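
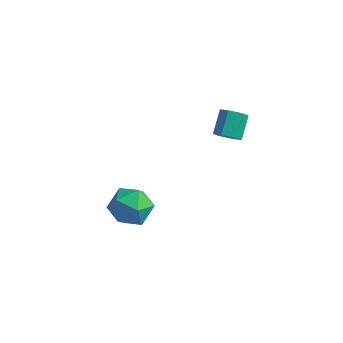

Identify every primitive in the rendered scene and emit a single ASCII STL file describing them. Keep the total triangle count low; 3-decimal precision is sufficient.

solid 
facet normal 0.156 -0.754 -0.638
outer loop
vertex 0.479 1.507 1.201
vertex -0.108 1.266 1.342
vertex -0.04 1.691 0.856
endloop
endfacet
facet normal 0.581 0.592 -0.558
outer loop
vertex 0.479 1.507 1.201
vertex -0.04 1.691 0.856
vertex 0.274 2.495 2.036
endloop
endfacet
facet normal 0.582 0.592 -0.558
outer loop
vertex 0.274 2.495 2.036
vertex -0.04 1.691 0.856
vertex -0.245 2.68 1.691
endloop
endfacet
facet normal -0.155 0.754 0.638
outer loop
vertex 0.274 2.495 2.036
vertex -0.245 2.68 1.691
vertex -0.312 2.254 2.178
endloop
endfacet
facet normal 0.156 -0.754 -0.638
outer loop
vertex -0.04 1.691 0.856
vertex -0.108 1.266 1.342
vertex -0.627 1.45 0.997
endloop
endfacet
facet normal -0.400 0.541 -0.740
outer loop
vertex -0.04 1.691 0.856
vertex -0.627 1.45 0.997
vertex -0.245 2.68 1.691
endloop
endfacet
facet normal -0.401 0.541 -0.739
outer loop
vertex -0.245 2.68 1.691
vertex -0.627 1.45 0.997
vertex -0.831 2.438 1.832
endloop
endfacet
facet normal -0.158 0.754 0.638
outer loop
vertex -0.245 2.68 1.691
vertex -0.831 2.438 1.832
vertex -0.312 2.254 2.178
endloop
endfacet
facet normal 0.156 -0.755 -0.637
outer loop
vertex -0.627 1.45 0.997
vertex -0.108 1.266 1.342
vertex -0.694 1.025 1.484
endloop
endfacet
facet normal -0.982 -0.051 -0.180
outer loop
vertex -0.627 1.45 0.997
vertex -0.694 1.025 1.484
vertex -0.831 2.438 1.832
endloop
endfacet
facet normal -0.982 -0.051 -0.181
outer loop
vertex -0.831 2.438 1.832
vertex -0.694 1.025 1.484
vertex -0.899 2.013 2.319
endloop
endfacet
facet normal -0.157 0.755 0.637
outer loop
vertex -0.831 2.438 1.832
vertex -0.899 2.013 2.319
vertex -0.312 2.254 2.178
endloop
endfacet
facet normal 0.155 -0.754 -0.638
outer loop
vertex -0.694 1.025 1.484
vertex -0.108 1.266 1.342
vertex -0.175 0.84 1.829
endloop
endfacet
facet normal -0.582 -0.592 0.558
outer loop
vertex -0.694 1.025 1.484
vertex -0.175 0.84 1.829
vertex -0.899 2.013 2.319
endloop
endfacet
facet normal -0.581 -0.592 0.558
outer loop
vertex -0.899 2.013 2.319
vertex -0.175 0.84 1.829
vertex -0.38 1.829 2.664
endloop
endfacet
facet normal -0.156 0.754 0.638
outer loop
vertex -0.899 2.013 2.319
vertex -0.38 1.829 2.664
vertex -0.312 2.254 2.178
endloop
endfacet
facet normal 0.158 -0.754 -0.638
outer loop
vertex -0.175 0.84 1.829
vertex -0.108 1.266 1.342
vertex 0.411 1.082 1.688
endloop
endfacet
facet normal 0.401 -0.541 0.739
outer loop
vertex -0.175 0.84 1.829
vertex 0.411 1.082 1.688
vertex -0.38 1.829 2.664
endloop
endfacet
facet normal 0.400 -0.542 0.739
outer loop
vertex -0.38 1.829 2.664
vertex 0.411 1.082 1.688
vertex 0.207 2.07 2.523
endloop
endfacet
facet normal -0.156 0.754 0.638
outer loop
vertex -0.38 1.829 2.664
vertex 0.207 2.07 2.523
vertex -0.312 2.254 2.178
endloop
endfacet
facet normal 0.157 -0.755 -0.637
outer loop
vertex 0.411 1.082 1.688
vertex -0.108 1.266 1.342
vertex 0.479 1.507 1.201
endloop
endfacet
facet normal 0.982 0.050 0.181
outer loop
vertex 0.411 1.082 1.688
vertex 0.479 1.507 1.201
vertex 0.207 2.07 2.523
endloop
endfacet
facet normal 0.982 0.052 0.180
outer loop
vertex 0.207 2.07 2.523
vertex 0.479 1.507 1.201
vertex 0.274 2.495 2.036
endloop
endfacet
facet normal -0.156 0.755 0.637
outer loop
vertex 0.207 2.07 2.523
vertex 0.274 2.495 2.036
vertex -0.312 2.254 2.178
endloop
endfacet
facet normal -0.112 0.858 -0.501
outer loop
vertex -3.383 -0.389 -4.672
vertex -4.526 -0.403 -4.44
vertex -3.788 0.123 -3.705
endloop
endfacet
facet normal 0.537 0.818 -0.208
outer loop
vertex -3.383 -0.389 -4.672
vertex -3.788 0.123 -3.705
vertex -2.808 -0.51 -3.663
endloop
endfacet
facet normal 0.857 0.232 -0.461
outer loop
vertex -3.383 -0.389 -4.672
vertex -2.808 -0.51 -3.663
vertex -2.941 -1.427 -4.372
endloop
endfacet
facet normal 0.406 -0.090 -0.909
outer loop
vertex -3.383 -0.389 -4.672
vertex -2.941 -1.427 -4.372
vertex -4.003 -1.361 -4.853
endloop
endfacet
facet normal -0.193 0.297 -0.935
outer loop
vertex -3.383 -0.389 -4.672
vertex -4.003 -1.361 -4.853
vertex -4.526 -0.403 -4.44
endloop
endfacet
facet normal 0.456 0.739 0.497
outer loop
vertex -2.808 -0.51 -3.663
vertex -3.788 0.123 -3.705
vertex -3.597 -0.599 -2.807
endloop
endfacet
facet normal -0.595 0.804 0.022
outer loop
vertex -3.788 0.123 -3.705
vertex -4.526 -0.403 -4.44
vertex -4.659 -0.533 -3.288
endloop
endfacet
facet normal -0.726 -0.103 -0.680
outer loop
vertex -4.526 -0.403 -4.44
vertex -4.003 -1.361 -4.853
vertex -4.792 -1.45 -3.997
endloop
endfacet
facet normal 0.244 -0.730 -0.639
outer loop
vertex -4.003 -1.361 -4.853
vertex -2.941 -1.427 -4.372
vertex -3.812 -2.083 -3.955
endloop
endfacet
facet normal 0.974 -0.210 0.089
outer loop
vertex -2.941 -1.427 -4.372
vertex -2.808 -0.51 -3.663
vertex -3.074 -1.557 -3.22
endloop
endfacet
facet normal -0.406 0.090 0.909
outer loop
vertex -4.217 -1.571 -2.988
vertex -3.597 -0.599 -2.807
vertex -4.659 -0.533 -3.288
endloop
endfacet
facet normal -0.857 -0.232 0.461
outer loop
vertex -4.217 -1.571 -2.988
vertex -4.659 -0.533 -3.288
vertex -4.792 -1.45 -3.997
endloop
endfacet
facet normal -0.537 -0.818 0.208
outer loop
vertex -4.217 -1.571 -2.988
vertex -4.792 -1.45 -3.997
vertex -3.812 -2.083 -3.955
endloop
endfacet
facet normal 0.112 -0.858 0.501
outer loop
vertex -4.217 -1.571 -2.988
vertex -3.812 -2.083 -3.955
vertex -3.074 -1.557 -3.22
endloop
endfacet
facet normal 0.193 -0.297 0.935
outer loop
vertex -4.217 -1.571 -2.988
vertex -3.074 -1.557 -3.22
vertex -3.597 -0.599 -2.807
endloop
endfacet
facet normal -0.244 0.730 0.639
outer loop
vertex -4.659 -0.533 -3.288
vertex -3.597 -0.599 -2.807
vertex -3.788 0.123 -3.705
endloop
endfacet
facet normal -0.974 0.210 -0.089
outer loop
vertex -4.792 -1.45 -3.997
vertex -4.659 -0.533 -3.288
vertex -4.526 -0.403 -4.44
endloop
endfacet
facet normal -0.456 -0.739 -0.497
outer loop
vertex -3.812 -2.083 -3.955
vertex -4.792 -1.45 -3.997
vertex -4.003 -1.361 -4.853
endloop
endfacet
facet normal 0.595 -0.804 -0.022
outer loop
vertex -3.074 -1.557 -3.22
vertex -3.812 -2.083 -3.955
vertex -2.941 -1.427 -4.372
endloop
endfacet
facet normal 0.726 0.103 0.680
outer loop
vertex -3.597 -0.599 -2.807
vertex -3.074 -1.557 -3.22
vertex -2.808 -0.51 -3.663
endloop
endfacet

endsolid


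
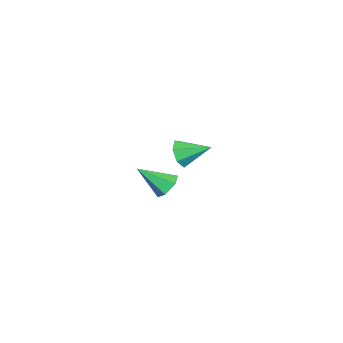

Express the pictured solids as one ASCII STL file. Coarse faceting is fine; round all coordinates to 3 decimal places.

solid 
facet normal -0.065 0.784 -0.618
outer loop
vertex 1.366 0.151 -2.514
vertex 0.818 0.139 -2.472
vertex 1.114 0.441 -2.12
endloop
endfacet
facet normal 0.855 0.040 0.517
outer loop
vertex 1.366 0.151 -2.514
vertex 1.114 0.441 -2.12
vertex 0.902 -0.879 -1.668
endloop
endfacet
facet normal -0.065 0.784 -0.618
outer loop
vertex 1.114 0.441 -2.12
vertex 0.818 0.139 -2.472
vertex 0.566 0.429 -2.078
endloop
endfacet
facet normal 0.066 0.314 0.947
outer loop
vertex 1.114 0.441 -2.12
vertex 0.566 0.429 -2.078
vertex 0.902 -0.879 -1.668
endloop
endfacet
facet normal -0.065 0.784 -0.618
outer loop
vertex 0.566 0.429 -2.078
vertex 0.818 0.139 -2.472
vertex 0.27 0.127 -2.43
endloop
endfacet
facet normal -0.767 0.004 0.642
outer loop
vertex 0.566 0.429 -2.078
vertex 0.27 0.127 -2.43
vertex 0.902 -0.879 -1.668
endloop
endfacet
facet normal -0.065 0.784 -0.618
outer loop
vertex 0.27 0.127 -2.43
vertex 0.818 0.139 -2.472
vertex 0.522 -0.163 -2.824
endloop
endfacet
facet normal -0.810 -0.579 -0.092
outer loop
vertex 0.27 0.127 -2.43
vertex 0.522 -0.163 -2.824
vertex 0.902 -0.879 -1.668
endloop
endfacet
facet normal -0.063 0.783 -0.619
outer loop
vertex 0.522 -0.163 -2.824
vertex 0.818 0.139 -2.472
vertex 1.07 -0.151 -2.865
endloop
endfacet
facet normal -0.020 -0.853 -0.522
outer loop
vertex 0.522 -0.163 -2.824
vertex 1.07 -0.151 -2.865
vertex 0.902 -0.879 -1.668
endloop
endfacet
facet normal -0.065 0.783 -0.619
outer loop
vertex 1.07 -0.151 -2.865
vertex 0.818 0.139 -2.472
vertex 1.366 0.151 -2.514
endloop
endfacet
facet normal 0.811 -0.543 -0.217
outer loop
vertex 1.07 -0.151 -2.865
vertex 1.366 0.151 -2.514
vertex 0.902 -0.879 -1.668
endloop
endfacet
facet normal -0.072 -0.911 -0.406
outer loop
vertex -3.426 -0.044 -4.173
vertex -3.815 -0.225 -3.698
vertex -3.968 0.038 -4.261
endloop
endfacet
facet normal 0.215 0.738 -0.640
outer loop
vertex -3.426 -0.044 -4.173
vertex -3.968 0.038 -4.261
vertex -3.725 0.885 -3.202
endloop
endfacet
facet normal -0.073 -0.911 -0.406
outer loop
vertex -3.968 0.038 -4.261
vertex -3.815 -0.225 -3.698
vertex -4.395 -0.078 -3.924
endloop
endfacet
facet normal -0.544 0.712 -0.444
outer loop
vertex -3.968 0.038 -4.261
vertex -4.395 -0.078 -3.924
vertex -3.725 0.885 -3.202
endloop
endfacet
facet normal -0.072 -0.911 -0.407
outer loop
vertex -4.395 -0.078 -3.924
vertex -3.815 -0.225 -3.698
vertex -4.385 -0.305 -3.418
endloop
endfacet
facet normal -0.870 0.443 0.216
outer loop
vertex -4.395 -0.078 -3.924
vertex -4.385 -0.305 -3.418
vertex -3.725 0.885 -3.202
endloop
endfacet
facet normal -0.072 -0.911 -0.407
outer loop
vertex -4.385 -0.305 -3.418
vertex -3.815 -0.225 -3.698
vertex -3.945 -0.472 -3.122
endloop
endfacet
facet normal -0.518 0.134 0.845
outer loop
vertex -4.385 -0.305 -3.418
vertex -3.945 -0.472 -3.122
vertex -3.725 0.885 -3.202
endloop
endfacet
facet normal -0.074 -0.910 -0.407
outer loop
vertex -3.945 -0.472 -3.122
vertex -3.815 -0.225 -3.698
vertex -3.408 -0.454 -3.26
endloop
endfacet
facet normal 0.248 0.017 0.969
outer loop
vertex -3.945 -0.472 -3.122
vertex -3.408 -0.454 -3.26
vertex -3.725 0.885 -3.202
endloop
endfacet
facet normal -0.073 -0.910 -0.408
outer loop
vertex -3.408 -0.454 -3.26
vertex -3.815 -0.225 -3.698
vertex -3.177 -0.263 -3.728
endloop
endfacet
facet normal 0.851 0.180 0.493
outer loop
vertex -3.408 -0.454 -3.26
vertex -3.177 -0.263 -3.728
vertex -3.725 0.885 -3.202
endloop
endfacet
facet normal -0.073 -0.910 -0.407
outer loop
vertex -3.177 -0.263 -3.728
vertex -3.815 -0.225 -3.698
vertex -3.426 -0.044 -4.173
endloop
endfacet
facet normal 0.837 0.501 -0.222
outer loop
vertex -3.177 -0.263 -3.728
vertex -3.426 -0.044 -4.173
vertex -3.725 0.885 -3.202
endloop
endfacet

endsolid


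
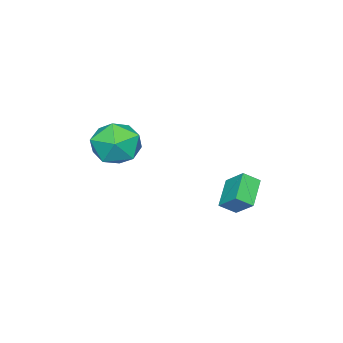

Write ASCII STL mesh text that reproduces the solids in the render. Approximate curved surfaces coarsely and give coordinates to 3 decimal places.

solid 
facet normal -0.809 -0.266 0.524
outer loop
vertex -4.139 2.651 -0.601
vertex -4.628 3.182 -1.087
vertex -4.351 1.725 -1.398
endloop
endfacet
facet normal 0.561 -0.610 0.559
outer loop
vertex -3.152 2.118 -2.173
vertex -4.139 2.651 -0.601
vertex -4.351 1.725 -1.398
endloop
endfacet
facet normal -0.810 -0.266 0.523
outer loop
vertex -4.351 1.725 -1.398
vertex -4.628 3.182 -1.087
vertex -4.839 2.256 -1.884
endloop
endfacet
facet normal -0.171 -0.746 -0.643
outer loop
vertex -4.839 2.256 -1.884
vertex -3.152 2.118 -2.173
vertex -4.351 1.725 -1.398
endloop
endfacet
facet normal 0.171 0.746 0.643
outer loop
vertex -4.139 2.651 -0.601
vertex -3.429 3.575 -1.862
vertex -4.628 3.182 -1.087
endloop
endfacet
facet normal 0.562 -0.609 0.559
outer loop
vertex -2.941 3.044 -1.376
vertex -4.139 2.651 -0.601
vertex -3.152 2.118 -2.173
endloop
endfacet
facet normal 0.171 0.746 0.643
outer loop
vertex -2.941 3.044 -1.376
vertex -3.429 3.575 -1.862
vertex -4.139 2.651 -0.601
endloop
endfacet
facet normal -0.562 0.610 -0.560
outer loop
vertex -4.628 3.182 -1.087
vertex -3.429 3.575 -1.862
vertex -4.839 2.256 -1.884
endloop
endfacet
facet normal -0.171 -0.746 -0.643
outer loop
vertex -3.641 2.649 -2.659
vertex -3.152 2.118 -2.173
vertex -4.839 2.256 -1.884
endloop
endfacet
facet normal -0.562 0.610 -0.559
outer loop
vertex -4.839 2.256 -1.884
vertex -3.429 3.575 -1.862
vertex -3.641 2.649 -2.659
endloop
endfacet
facet normal 0.809 0.266 -0.524
outer loop
vertex -3.641 2.649 -2.659
vertex -2.941 3.044 -1.376
vertex -3.152 2.118 -2.173
endloop
endfacet
facet normal 0.810 0.265 -0.523
outer loop
vertex -3.429 3.575 -1.862
vertex -2.941 3.044 -1.376
vertex -3.641 2.649 -2.659
endloop
endfacet
facet normal -0.316 0.945 -0.086
outer loop
vertex -1.847 -1.094 0.156
vertex -3.014 -1.478 0.218
vertex -2.408 -1.182 1.247
endloop
endfacet
facet normal 0.320 0.917 0.238
outer loop
vertex -1.847 -1.094 0.156
vertex -2.408 -1.182 1.247
vertex -1.243 -1.556 1.122
endloop
endfacet
facet normal 0.779 0.594 -0.203
outer loop
vertex -1.847 -1.094 0.156
vertex -1.243 -1.556 1.122
vertex -1.129 -2.083 0.017
endloop
endfacet
facet normal 0.427 0.422 -0.800
outer loop
vertex -1.847 -1.094 0.156
vertex -1.129 -2.083 0.017
vertex -2.224 -2.034 -0.542
endloop
endfacet
facet normal -0.249 0.640 -0.727
outer loop
vertex -1.847 -1.094 0.156
vertex -2.224 -2.034 -0.542
vertex -3.014 -1.478 0.218
endloop
endfacet
facet normal 0.252 0.511 0.822
outer loop
vertex -1.243 -1.556 1.122
vertex -2.408 -1.182 1.247
vertex -2.036 -2.226 1.782
endloop
endfacet
facet normal -0.776 0.557 0.297
outer loop
vertex -2.408 -1.182 1.247
vertex -3.014 -1.478 0.218
vertex -3.131 -2.177 1.223
endloop
endfacet
facet normal -0.669 0.062 -0.741
outer loop
vertex -3.014 -1.478 0.218
vertex -2.224 -2.034 -0.542
vertex -3.017 -2.704 0.118
endloop
endfacet
facet normal 0.425 -0.288 -0.858
outer loop
vertex -2.224 -2.034 -0.542
vertex -1.129 -2.083 0.017
vertex -1.852 -3.078 -0.007
endloop
endfacet
facet normal 0.994 -0.011 0.108
outer loop
vertex -1.129 -2.083 0.017
vertex -1.243 -1.556 1.122
vertex -1.246 -2.782 1.022
endloop
endfacet
facet normal -0.427 -0.422 0.800
outer loop
vertex -2.413 -3.166 1.084
vertex -2.036 -2.226 1.782
vertex -3.131 -2.177 1.223
endloop
endfacet
facet normal -0.779 -0.594 0.203
outer loop
vertex -2.413 -3.166 1.084
vertex -3.131 -2.177 1.223
vertex -3.017 -2.704 0.118
endloop
endfacet
facet normal -0.320 -0.917 -0.238
outer loop
vertex -2.413 -3.166 1.084
vertex -3.017 -2.704 0.118
vertex -1.852 -3.078 -0.007
endloop
endfacet
facet normal 0.316 -0.945 0.086
outer loop
vertex -2.413 -3.166 1.084
vertex -1.852 -3.078 -0.007
vertex -1.246 -2.782 1.022
endloop
endfacet
facet normal 0.249 -0.640 0.727
outer loop
vertex -2.413 -3.166 1.084
vertex -1.246 -2.782 1.022
vertex -2.036 -2.226 1.782
endloop
endfacet
facet normal -0.425 0.288 0.858
outer loop
vertex -3.131 -2.177 1.223
vertex -2.036 -2.226 1.782
vertex -2.408 -1.182 1.247
endloop
endfacet
facet normal -0.994 0.011 -0.108
outer loop
vertex -3.017 -2.704 0.118
vertex -3.131 -2.177 1.223
vertex -3.014 -1.478 0.218
endloop
endfacet
facet normal -0.252 -0.511 -0.822
outer loop
vertex -1.852 -3.078 -0.007
vertex -3.017 -2.704 0.118
vertex -2.224 -2.034 -0.542
endloop
endfacet
facet normal 0.776 -0.557 -0.297
outer loop
vertex -1.246 -2.782 1.022
vertex -1.852 -3.078 -0.007
vertex -1.129 -2.083 0.017
endloop
endfacet
facet normal 0.669 -0.062 0.741
outer loop
vertex -2.036 -2.226 1.782
vertex -1.246 -2.782 1.022
vertex -1.243 -1.556 1.122
endloop
endfacet

endsolid


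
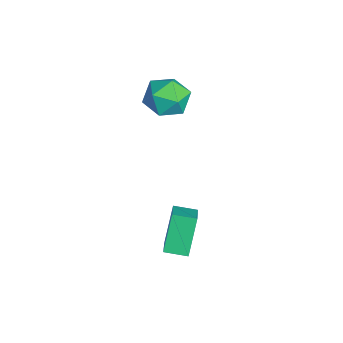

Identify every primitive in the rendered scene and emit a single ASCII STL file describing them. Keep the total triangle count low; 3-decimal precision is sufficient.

solid 
facet normal -0.504 0.862 -0.049
outer loop
vertex -4.291 -2.057 2.141
vertex -4.742 -2.263 3.151
vertex -3.771 -1.7 3.072
endloop
endfacet
facet normal 0.111 0.906 -0.409
outer loop
vertex -4.291 -2.057 2.141
vertex -3.771 -1.7 3.072
vertex -3.174 -2.152 2.233
endloop
endfacet
facet normal 0.109 0.398 -0.911
outer loop
vertex -4.291 -2.057 2.141
vertex -3.174 -2.152 2.233
vertex -3.776 -2.995 1.793
endloop
endfacet
facet normal -0.507 0.041 -0.861
outer loop
vertex -4.291 -2.057 2.141
vertex -3.776 -2.995 1.793
vertex -4.745 -3.063 2.36
endloop
endfacet
facet normal -0.886 0.328 -0.329
outer loop
vertex -4.291 -2.057 2.141
vertex -4.745 -3.063 2.36
vertex -4.742 -2.263 3.151
endloop
endfacet
facet normal 0.643 0.764 0.046
outer loop
vertex -3.174 -2.152 2.233
vertex -3.771 -1.7 3.072
vertex -2.935 -2.417 3.3
endloop
endfacet
facet normal -0.352 0.695 0.627
outer loop
vertex -3.771 -1.7 3.072
vertex -4.742 -2.263 3.151
vertex -3.904 -2.485 3.867
endloop
endfacet
facet normal -0.970 -0.170 0.175
outer loop
vertex -4.742 -2.263 3.151
vertex -4.745 -3.063 2.36
vertex -4.506 -3.328 3.427
endloop
endfacet
facet normal -0.357 -0.634 -0.686
outer loop
vertex -4.745 -3.063 2.36
vertex -3.776 -2.995 1.793
vertex -3.909 -3.78 2.588
endloop
endfacet
facet normal 0.640 -0.057 -0.766
outer loop
vertex -3.776 -2.995 1.793
vertex -3.174 -2.152 2.233
vertex -2.938 -3.217 2.509
endloop
endfacet
facet normal 0.507 -0.041 0.861
outer loop
vertex -3.389 -3.423 3.519
vertex -2.935 -2.417 3.3
vertex -3.904 -2.485 3.867
endloop
endfacet
facet normal -0.109 -0.398 0.911
outer loop
vertex -3.389 -3.423 3.519
vertex -3.904 -2.485 3.867
vertex -4.506 -3.328 3.427
endloop
endfacet
facet normal -0.111 -0.906 0.409
outer loop
vertex -3.389 -3.423 3.519
vertex -4.506 -3.328 3.427
vertex -3.909 -3.78 2.588
endloop
endfacet
facet normal 0.504 -0.862 0.049
outer loop
vertex -3.389 -3.423 3.519
vertex -3.909 -3.78 2.588
vertex -2.938 -3.217 2.509
endloop
endfacet
facet normal 0.886 -0.328 0.329
outer loop
vertex -3.389 -3.423 3.519
vertex -2.938 -3.217 2.509
vertex -2.935 -2.417 3.3
endloop
endfacet
facet normal 0.357 0.634 0.686
outer loop
vertex -3.904 -2.485 3.867
vertex -2.935 -2.417 3.3
vertex -3.771 -1.7 3.072
endloop
endfacet
facet normal -0.640 0.057 0.766
outer loop
vertex -4.506 -3.328 3.427
vertex -3.904 -2.485 3.867
vertex -4.742 -2.263 3.151
endloop
endfacet
facet normal -0.643 -0.764 -0.046
outer loop
vertex -3.909 -3.78 2.588
vertex -4.506 -3.328 3.427
vertex -4.745 -3.063 2.36
endloop
endfacet
facet normal 0.352 -0.695 -0.627
outer loop
vertex -2.938 -3.217 2.509
vertex -3.909 -3.78 2.588
vertex -3.776 -2.995 1.793
endloop
endfacet
facet normal 0.970 0.170 -0.175
outer loop
vertex -2.935 -2.417 3.3
vertex -2.938 -3.217 2.509
vertex -3.174 -2.152 2.233
endloop
endfacet
facet normal -0.825 0.172 -0.538
outer loop
vertex -0.195 -3.103 -1.059
vertex 0.113 -2.112 -1.215
vertex 0.717 -3.633 -2.627
endloop
endfacet
facet normal -0.293 -0.944 0.149
outer loop
vertex 1.947 -3.888 -1.825
vertex -0.195 -3.103 -1.059
vertex 0.717 -3.633 -2.627
endloop
endfacet
facet normal -0.825 0.172 -0.538
outer loop
vertex 0.717 -3.633 -2.627
vertex 0.113 -2.112 -1.215
vertex 1.025 -2.641 -2.783
endloop
endfacet
facet normal 0.483 -0.280 -0.830
outer loop
vertex 1.025 -2.641 -2.783
vertex 1.947 -3.888 -1.825
vertex 0.717 -3.633 -2.627
endloop
endfacet
facet normal -0.483 0.281 0.830
outer loop
vertex -0.195 -3.103 -1.059
vertex 1.343 -2.367 -0.413
vertex 0.113 -2.112 -1.215
endloop
endfacet
facet normal -0.293 -0.945 0.148
outer loop
vertex 1.035 -3.359 -0.257
vertex -0.195 -3.103 -1.059
vertex 1.947 -3.888 -1.825
endloop
endfacet
facet normal -0.483 0.280 0.830
outer loop
vertex 1.035 -3.359 -0.257
vertex 1.343 -2.367 -0.413
vertex -0.195 -3.103 -1.059
endloop
endfacet
facet normal 0.293 0.945 -0.148
outer loop
vertex 0.113 -2.112 -1.215
vertex 1.343 -2.367 -0.413
vertex 1.025 -2.641 -2.783
endloop
endfacet
facet normal 0.483 -0.281 -0.830
outer loop
vertex 2.255 -2.897 -1.981
vertex 1.947 -3.888 -1.825
vertex 1.025 -2.641 -2.783
endloop
endfacet
facet normal 0.293 0.944 -0.149
outer loop
vertex 1.025 -2.641 -2.783
vertex 1.343 -2.367 -0.413
vertex 2.255 -2.897 -1.981
endloop
endfacet
facet normal 0.825 -0.172 0.538
outer loop
vertex 2.255 -2.897 -1.981
vertex 1.035 -3.359 -0.257
vertex 1.947 -3.888 -1.825
endloop
endfacet
facet normal 0.825 -0.172 0.538
outer loop
vertex 1.343 -2.367 -0.413
vertex 1.035 -3.359 -0.257
vertex 2.255 -2.897 -1.981
endloop
endfacet

endsolid


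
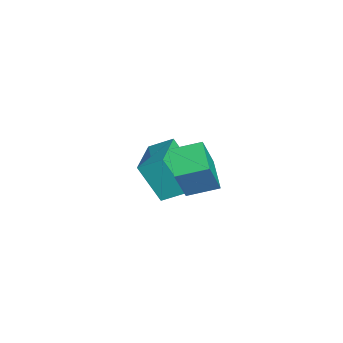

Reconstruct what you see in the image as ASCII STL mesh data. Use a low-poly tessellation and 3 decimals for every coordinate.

solid 
facet normal -0.301 -0.449 0.841
outer loop
vertex -1.426 -3.385 -2.519
vertex -3.361 -2.735 -2.863
vertex -1.664 -4.439 -3.167
endloop
endfacet
facet normal 0.935 -0.314 0.167
outer loop
vertex -1.039 -3.505 -4.917
vertex -1.426 -3.385 -2.519
vertex -1.664 -4.439 -3.167
endloop
endfacet
facet normal -0.301 -0.449 0.841
outer loop
vertex -1.664 -4.439 -3.167
vertex -3.361 -2.735 -2.863
vertex -3.599 -3.789 -3.511
endloop
endfacet
facet normal -0.190 -0.836 -0.514
outer loop
vertex -3.599 -3.789 -3.511
vertex -1.039 -3.505 -4.917
vertex -1.664 -4.439 -3.167
endloop
endfacet
facet normal 0.190 0.836 0.514
outer loop
vertex -1.426 -3.385 -2.519
vertex -2.736 -1.801 -4.613
vertex -3.361 -2.735 -2.863
endloop
endfacet
facet normal 0.935 -0.314 0.167
outer loop
vertex -0.801 -2.451 -4.269
vertex -1.426 -3.385 -2.519
vertex -1.039 -3.505 -4.917
endloop
endfacet
facet normal 0.190 0.836 0.514
outer loop
vertex -0.801 -2.451 -4.269
vertex -2.736 -1.801 -4.613
vertex -1.426 -3.385 -2.519
endloop
endfacet
facet normal -0.935 0.314 -0.167
outer loop
vertex -3.361 -2.735 -2.863
vertex -2.736 -1.801 -4.613
vertex -3.599 -3.789 -3.511
endloop
endfacet
facet normal -0.190 -0.836 -0.514
outer loop
vertex -2.974 -2.855 -5.261
vertex -1.039 -3.505 -4.917
vertex -3.599 -3.789 -3.511
endloop
endfacet
facet normal -0.935 0.314 -0.167
outer loop
vertex -3.599 -3.789 -3.511
vertex -2.736 -1.801 -4.613
vertex -2.974 -2.855 -5.261
endloop
endfacet
facet normal 0.301 0.449 -0.841
outer loop
vertex -2.974 -2.855 -5.261
vertex -0.801 -2.451 -4.269
vertex -1.039 -3.505 -4.917
endloop
endfacet
facet normal 0.301 0.449 -0.841
outer loop
vertex -2.736 -1.801 -4.613
vertex -0.801 -2.451 -4.269
vertex -2.974 -2.855 -5.261
endloop
endfacet
facet normal -0.938 -0.080 0.336
outer loop
vertex 1.873 -3.503 1.049
vertex 1.89 -2.133 1.423
vertex 1.13 -2.963 -0.895
endloop
endfacet
facet normal -0.012 -0.965 -0.263
outer loop
vertex 2.49 -2.847 -1.383
vertex 1.873 -3.503 1.049
vertex 1.13 -2.963 -0.895
endloop
endfacet
facet normal -0.938 -0.080 0.336
outer loop
vertex 1.13 -2.963 -0.895
vertex 1.89 -2.133 1.423
vertex 1.147 -1.593 -0.522
endloop
endfacet
facet normal -0.346 0.250 -0.904
outer loop
vertex 1.147 -1.593 -0.522
vertex 2.49 -2.847 -1.383
vertex 1.13 -2.963 -0.895
endloop
endfacet
facet normal 0.346 -0.251 0.904
outer loop
vertex 1.873 -3.503 1.049
vertex 3.25 -2.017 0.935
vertex 1.89 -2.133 1.423
endloop
endfacet
facet normal -0.012 -0.965 -0.263
outer loop
vertex 3.233 -3.387 0.562
vertex 1.873 -3.503 1.049
vertex 2.49 -2.847 -1.383
endloop
endfacet
facet normal 0.345 -0.251 0.904
outer loop
vertex 3.233 -3.387 0.562
vertex 3.25 -2.017 0.935
vertex 1.873 -3.503 1.049
endloop
endfacet
facet normal 0.012 0.965 0.263
outer loop
vertex 1.89 -2.133 1.423
vertex 3.25 -2.017 0.935
vertex 1.147 -1.593 -0.522
endloop
endfacet
facet normal -0.345 0.251 -0.904
outer loop
vertex 2.507 -1.477 -1.009
vertex 2.49 -2.847 -1.383
vertex 1.147 -1.593 -0.522
endloop
endfacet
facet normal 0.012 0.965 0.263
outer loop
vertex 1.147 -1.593 -0.522
vertex 3.25 -2.017 0.935
vertex 2.507 -1.477 -1.009
endloop
endfacet
facet normal 0.938 0.080 -0.336
outer loop
vertex 2.507 -1.477 -1.009
vertex 3.233 -3.387 0.562
vertex 2.49 -2.847 -1.383
endloop
endfacet
facet normal 0.938 0.080 -0.336
outer loop
vertex 3.25 -2.017 0.935
vertex 3.233 -3.387 0.562
vertex 2.507 -1.477 -1.009
endloop
endfacet

endsolid


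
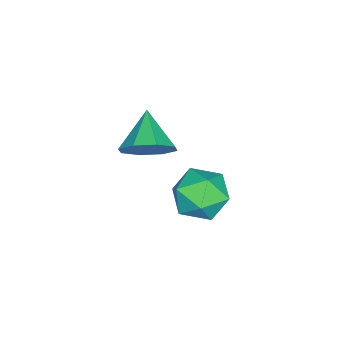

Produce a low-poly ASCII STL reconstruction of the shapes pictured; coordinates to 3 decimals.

solid 
facet normal 0.424 0.677 0.601
outer loop
vertex 0.144 0.983 1.813
vertex 0.19 0.333 2.513
vertex 0.916 0.425 1.897
endloop
endfacet
facet normal 0.590 0.803 -0.082
outer loop
vertex 0.144 0.983 1.813
vertex 0.916 0.425 1.897
vertex 0.549 0.606 1.032
endloop
endfacet
facet normal -0.019 0.896 -0.443
outer loop
vertex 0.144 0.983 1.813
vertex 0.549 0.606 1.032
vertex -0.404 0.626 1.114
endloop
endfacet
facet normal -0.561 0.828 0.017
outer loop
vertex 0.144 0.983 1.813
vertex -0.404 0.626 1.114
vertex -0.626 0.457 2.03
endloop
endfacet
facet normal -0.287 0.693 0.662
outer loop
vertex 0.144 0.983 1.813
vertex -0.626 0.457 2.03
vertex 0.19 0.333 2.513
endloop
endfacet
facet normal 0.913 0.223 -0.341
outer loop
vertex 0.549 0.606 1.032
vertex 0.916 0.425 1.897
vertex 0.846 -0.277 1.25
endloop
endfacet
facet normal 0.645 0.019 0.764
outer loop
vertex 0.916 0.425 1.897
vertex 0.19 0.333 2.513
vertex 0.624 -0.446 2.166
endloop
endfacet
facet normal -0.504 0.043 0.863
outer loop
vertex 0.19 0.333 2.513
vertex -0.626 0.457 2.03
vertex -0.329 -0.426 2.248
endloop
endfacet
facet normal -0.948 0.262 -0.181
outer loop
vertex -0.626 0.457 2.03
vertex -0.404 0.626 1.114
vertex -0.696 -0.245 1.383
endloop
endfacet
facet normal -0.072 0.372 -0.925
outer loop
vertex -0.404 0.626 1.114
vertex 0.549 0.606 1.032
vertex 0.03 -0.153 0.767
endloop
endfacet
facet normal 0.561 -0.828 -0.017
outer loop
vertex 0.076 -0.803 1.467
vertex 0.846 -0.277 1.25
vertex 0.624 -0.446 2.166
endloop
endfacet
facet normal 0.019 -0.896 0.443
outer loop
vertex 0.076 -0.803 1.467
vertex 0.624 -0.446 2.166
vertex -0.329 -0.426 2.248
endloop
endfacet
facet normal -0.590 -0.803 0.082
outer loop
vertex 0.076 -0.803 1.467
vertex -0.329 -0.426 2.248
vertex -0.696 -0.245 1.383
endloop
endfacet
facet normal -0.424 -0.677 -0.601
outer loop
vertex 0.076 -0.803 1.467
vertex -0.696 -0.245 1.383
vertex 0.03 -0.153 0.767
endloop
endfacet
facet normal 0.287 -0.693 -0.662
outer loop
vertex 0.076 -0.803 1.467
vertex 0.03 -0.153 0.767
vertex 0.846 -0.277 1.25
endloop
endfacet
facet normal 0.948 -0.262 0.181
outer loop
vertex 0.624 -0.446 2.166
vertex 0.846 -0.277 1.25
vertex 0.916 0.425 1.897
endloop
endfacet
facet normal 0.072 -0.372 0.925
outer loop
vertex -0.329 -0.426 2.248
vertex 0.624 -0.446 2.166
vertex 0.19 0.333 2.513
endloop
endfacet
facet normal -0.913 -0.223 0.341
outer loop
vertex -0.696 -0.245 1.383
vertex -0.329 -0.426 2.248
vertex -0.626 0.457 2.03
endloop
endfacet
facet normal -0.645 -0.019 -0.764
outer loop
vertex 0.03 -0.153 0.767
vertex -0.696 -0.245 1.383
vertex -0.404 0.626 1.114
endloop
endfacet
facet normal 0.504 -0.043 -0.863
outer loop
vertex 0.846 -0.277 1.25
vertex 0.03 -0.153 0.767
vertex 0.549 0.606 1.032
endloop
endfacet
facet normal 0.767 0.357 -0.533
outer loop
vertex -2.416 -3.672 -0.204
vertex -2.928 -2.904 -0.427
vertex -2.333 -3.132 0.277
endloop
endfacet
facet normal 0.155 -0.670 0.726
outer loop
vertex -2.416 -3.672 -0.204
vertex -2.333 -3.132 0.277
vertex -4.072 -3.436 0.367
endloop
endfacet
facet normal 0.767 0.358 -0.532
outer loop
vertex -2.333 -3.132 0.277
vertex -2.928 -2.904 -0.427
vertex -2.599 -2.459 0.346
endloop
endfacet
facet normal 0.065 -0.076 0.995
outer loop
vertex -2.333 -3.132 0.277
vertex -2.599 -2.459 0.346
vertex -4.072 -3.436 0.367
endloop
endfacet
facet normal 0.767 0.358 -0.532
outer loop
vertex -2.599 -2.459 0.346
vertex -2.928 -2.904 -0.427
vertex -3.058 -2.046 -0.038
endloop
endfacet
facet normal -0.291 0.457 0.840
outer loop
vertex -2.599 -2.459 0.346
vertex -3.058 -2.046 -0.038
vertex -4.072 -3.436 0.367
endloop
endfacet
facet normal 0.767 0.358 -0.533
outer loop
vertex -3.058 -2.046 -0.038
vertex -2.928 -2.904 -0.427
vertex -3.441 -2.136 -0.65
endloop
endfacet
facet normal -0.705 0.616 0.351
outer loop
vertex -3.058 -2.046 -0.038
vertex -3.441 -2.136 -0.65
vertex -4.072 -3.436 0.367
endloop
endfacet
facet normal 0.767 0.358 -0.533
outer loop
vertex -3.441 -2.136 -0.65
vertex -2.928 -2.904 -0.427
vertex -3.524 -2.675 -1.131
endloop
endfacet
facet normal -0.933 0.308 -0.185
outer loop
vertex -3.441 -2.136 -0.65
vertex -3.524 -2.675 -1.131
vertex -4.072 -3.436 0.367
endloop
endfacet
facet normal 0.767 0.357 -0.533
outer loop
vertex -3.524 -2.675 -1.131
vertex -2.928 -2.904 -0.427
vertex -3.258 -3.348 -1.199
endloop
endfacet
facet normal -0.843 -0.287 -0.454
outer loop
vertex -3.524 -2.675 -1.131
vertex -3.258 -3.348 -1.199
vertex -4.072 -3.436 0.367
endloop
endfacet
facet normal 0.767 0.357 -0.533
outer loop
vertex -3.258 -3.348 -1.199
vertex -2.928 -2.904 -0.427
vertex -2.799 -3.761 -0.815
endloop
endfacet
facet normal -0.487 -0.820 -0.299
outer loop
vertex -3.258 -3.348 -1.199
vertex -2.799 -3.761 -0.815
vertex -4.072 -3.436 0.367
endloop
endfacet
facet normal 0.767 0.357 -0.533
outer loop
vertex -2.799 -3.761 -0.815
vertex -2.928 -2.904 -0.427
vertex -2.416 -3.672 -0.204
endloop
endfacet
facet normal -0.074 -0.979 0.189
outer loop
vertex -2.799 -3.761 -0.815
vertex -2.416 -3.672 -0.204
vertex -4.072 -3.436 0.367
endloop
endfacet

endsolid


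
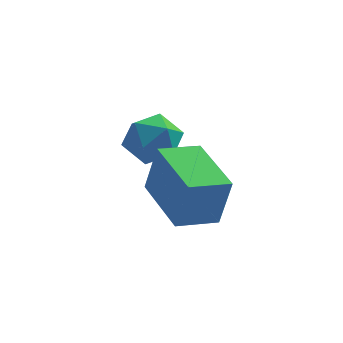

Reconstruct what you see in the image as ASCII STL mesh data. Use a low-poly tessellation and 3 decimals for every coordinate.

solid 
facet normal -0.853 -0.489 0.182
outer loop
vertex 2.403 -2.015 -3.31
vertex 1.647 -0.628 -3.128
vertex 2.139 -2.001 -4.511
endloop
endfacet
facet normal 0.475 -0.872 -0.115
outer loop
vertex 2.993 -1.512 -4.692
vertex 2.403 -2.015 -3.31
vertex 2.139 -2.001 -4.511
endloop
endfacet
facet normal -0.854 -0.488 0.181
outer loop
vertex 2.139 -2.001 -4.511
vertex 1.647 -0.628 -3.128
vertex 1.384 -0.613 -4.329
endloop
endfacet
facet normal -0.214 0.012 -0.977
outer loop
vertex 1.384 -0.613 -4.329
vertex 2.993 -1.512 -4.692
vertex 2.139 -2.001 -4.511
endloop
endfacet
facet normal 0.214 -0.012 0.977
outer loop
vertex 2.403 -2.015 -3.31
vertex 2.501 -0.139 -3.309
vertex 1.647 -0.628 -3.128
endloop
endfacet
facet normal 0.475 -0.873 -0.115
outer loop
vertex 3.256 -1.527 -3.491
vertex 2.403 -2.015 -3.31
vertex 2.993 -1.512 -4.692
endloop
endfacet
facet normal 0.214 -0.012 0.977
outer loop
vertex 3.256 -1.527 -3.491
vertex 2.501 -0.139 -3.309
vertex 2.403 -2.015 -3.31
endloop
endfacet
facet normal -0.475 0.872 0.115
outer loop
vertex 1.647 -0.628 -3.128
vertex 2.501 -0.139 -3.309
vertex 1.384 -0.613 -4.329
endloop
endfacet
facet normal -0.214 0.012 -0.977
outer loop
vertex 2.237 -0.125 -4.51
vertex 2.993 -1.512 -4.692
vertex 1.384 -0.613 -4.329
endloop
endfacet
facet normal -0.475 0.873 0.115
outer loop
vertex 1.384 -0.613 -4.329
vertex 2.501 -0.139 -3.309
vertex 2.237 -0.125 -4.51
endloop
endfacet
facet normal 0.853 0.489 -0.181
outer loop
vertex 2.237 -0.125 -4.51
vertex 3.256 -1.527 -3.491
vertex 2.993 -1.512 -4.692
endloop
endfacet
facet normal 0.854 0.488 -0.182
outer loop
vertex 2.501 -0.139 -3.309
vertex 3.256 -1.527 -3.491
vertex 2.237 -0.125 -4.51
endloop
endfacet
facet normal -0.919 0.067 0.388
outer loop
vertex 0.759 0.613 -3.874
vertex 1.044 0.686 -3.211
vertex 0.915 1.273 -3.618
endloop
endfacet
facet normal -0.905 0.322 -0.279
outer loop
vertex 0.759 0.613 -3.874
vertex 0.915 1.273 -3.618
vertex 1.068 1.105 -4.307
endloop
endfacet
facet normal -0.677 -0.199 -0.709
outer loop
vertex 0.759 0.613 -3.874
vertex 1.068 1.105 -4.307
vertex 1.291 0.415 -4.326
endloop
endfacet
facet normal -0.551 -0.776 -0.308
outer loop
vertex 0.759 0.613 -3.874
vertex 1.291 0.415 -4.326
vertex 1.276 0.156 -3.648
endloop
endfacet
facet normal -0.701 -0.611 0.369
outer loop
vertex 0.759 0.613 -3.874
vertex 1.276 0.156 -3.648
vertex 1.044 0.686 -3.211
endloop
endfacet
facet normal -0.427 0.852 -0.303
outer loop
vertex 1.068 1.105 -4.307
vertex 0.915 1.273 -3.618
vertex 1.544 1.484 -3.912
endloop
endfacet
facet normal -0.451 0.439 0.777
outer loop
vertex 0.915 1.273 -3.618
vertex 1.044 0.686 -3.211
vertex 1.529 1.225 -3.234
endloop
endfacet
facet normal -0.096 -0.658 0.747
outer loop
vertex 1.044 0.686 -3.211
vertex 1.276 0.156 -3.648
vertex 1.752 0.535 -3.253
endloop
endfacet
facet normal 0.147 -0.925 -0.350
outer loop
vertex 1.276 0.156 -3.648
vertex 1.291 0.415 -4.326
vertex 1.905 0.367 -3.942
endloop
endfacet
facet normal -0.057 0.009 -0.998
outer loop
vertex 1.291 0.415 -4.326
vertex 1.068 1.105 -4.307
vertex 1.776 0.954 -4.349
endloop
endfacet
facet normal 0.551 0.776 0.308
outer loop
vertex 2.061 1.027 -3.686
vertex 1.544 1.484 -3.912
vertex 1.529 1.225 -3.234
endloop
endfacet
facet normal 0.677 0.199 0.709
outer loop
vertex 2.061 1.027 -3.686
vertex 1.529 1.225 -3.234
vertex 1.752 0.535 -3.253
endloop
endfacet
facet normal 0.905 -0.322 0.279
outer loop
vertex 2.061 1.027 -3.686
vertex 1.752 0.535 -3.253
vertex 1.905 0.367 -3.942
endloop
endfacet
facet normal 0.919 -0.067 -0.388
outer loop
vertex 2.061 1.027 -3.686
vertex 1.905 0.367 -3.942
vertex 1.776 0.954 -4.349
endloop
endfacet
facet normal 0.701 0.611 -0.369
outer loop
vertex 2.061 1.027 -3.686
vertex 1.776 0.954 -4.349
vertex 1.544 1.484 -3.912
endloop
endfacet
facet normal -0.147 0.925 0.350
outer loop
vertex 1.529 1.225 -3.234
vertex 1.544 1.484 -3.912
vertex 0.915 1.273 -3.618
endloop
endfacet
facet normal 0.057 -0.009 0.998
outer loop
vertex 1.752 0.535 -3.253
vertex 1.529 1.225 -3.234
vertex 1.044 0.686 -3.211
endloop
endfacet
facet normal 0.427 -0.852 0.303
outer loop
vertex 1.905 0.367 -3.942
vertex 1.752 0.535 -3.253
vertex 1.276 0.156 -3.648
endloop
endfacet
facet normal 0.451 -0.439 -0.777
outer loop
vertex 1.776 0.954 -4.349
vertex 1.905 0.367 -3.942
vertex 1.291 0.415 -4.326
endloop
endfacet
facet normal 0.096 0.658 -0.747
outer loop
vertex 1.544 1.484 -3.912
vertex 1.776 0.954 -4.349
vertex 1.068 1.105 -4.307
endloop
endfacet

endsolid


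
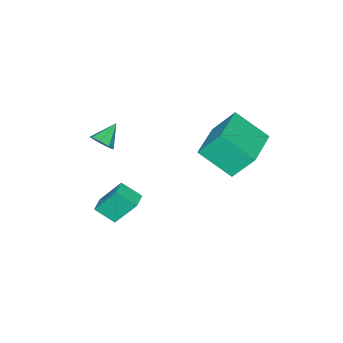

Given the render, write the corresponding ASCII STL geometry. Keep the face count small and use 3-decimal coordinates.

solid 
facet normal -0.919 -0.385 -0.087
outer loop
vertex -1.623 1.18 1.064
vertex -2.171 2.128 2.654
vertex -2.213 2.86 -0.141
endloop
endfacet
facet normal 0.284 -0.491 -0.824
outer loop
vertex -0.229 3.692 0.046
vertex -1.623 1.18 1.064
vertex -2.213 2.86 -0.141
endloop
endfacet
facet normal -0.919 -0.385 -0.087
outer loop
vertex -2.213 2.86 -0.141
vertex -2.171 2.128 2.654
vertex -2.761 3.808 1.448
endloop
endfacet
facet normal -0.275 0.781 -0.561
outer loop
vertex -2.761 3.808 1.448
vertex -0.229 3.692 0.046
vertex -2.213 2.86 -0.141
endloop
endfacet
facet normal 0.275 -0.781 0.561
outer loop
vertex -1.623 1.18 1.064
vertex -0.187 2.96 2.841
vertex -2.171 2.128 2.654
endloop
endfacet
facet normal 0.284 -0.491 -0.823
outer loop
vertex 0.361 2.012 1.252
vertex -1.623 1.18 1.064
vertex -0.229 3.692 0.046
endloop
endfacet
facet normal 0.274 -0.781 0.561
outer loop
vertex 0.361 2.012 1.252
vertex -0.187 2.96 2.841
vertex -1.623 1.18 1.064
endloop
endfacet
facet normal -0.284 0.491 0.823
outer loop
vertex -2.171 2.128 2.654
vertex -0.187 2.96 2.841
vertex -2.761 3.808 1.448
endloop
endfacet
facet normal -0.275 0.781 -0.560
outer loop
vertex -0.777 4.64 1.636
vertex -0.229 3.692 0.046
vertex -2.761 3.808 1.448
endloop
endfacet
facet normal -0.284 0.491 0.824
outer loop
vertex -2.761 3.808 1.448
vertex -0.187 2.96 2.841
vertex -0.777 4.64 1.636
endloop
endfacet
facet normal 0.919 0.385 0.087
outer loop
vertex -0.777 4.64 1.636
vertex 0.361 2.012 1.252
vertex -0.229 3.692 0.046
endloop
endfacet
facet normal 0.919 0.385 0.087
outer loop
vertex -0.187 2.96 2.841
vertex 0.361 2.012 1.252
vertex -0.777 4.64 1.636
endloop
endfacet
facet normal 0.840 0.068 -0.538
outer loop
vertex 2.318 -3.118 0.348
vertex 1.963 -2.834 -0.171
vertex 2.297 -2.591 0.382
endloop
endfacet
facet normal 0.128 -0.059 0.990
outer loop
vertex 2.318 -3.118 0.348
vertex 2.297 -2.591 0.382
vertex 0.837 -2.926 0.551
endloop
endfacet
facet normal 0.840 0.069 -0.538
outer loop
vertex 2.297 -2.591 0.382
vertex 1.963 -2.834 -0.171
vertex 2.08 -2.207 0.092
endloop
endfacet
facet normal -0.041 0.587 0.808
outer loop
vertex 2.297 -2.591 0.382
vertex 2.08 -2.207 0.092
vertex 0.837 -2.926 0.551
endloop
endfacet
facet normal 0.840 0.069 -0.538
outer loop
vertex 2.08 -2.207 0.092
vertex 1.963 -2.834 -0.171
vertex 1.794 -2.19 -0.352
endloop
endfacet
facet normal -0.397 0.871 0.289
outer loop
vertex 2.08 -2.207 0.092
vertex 1.794 -2.19 -0.352
vertex 0.837 -2.926 0.551
endloop
endfacet
facet normal 0.840 0.069 -0.538
outer loop
vertex 1.794 -2.19 -0.352
vertex 1.963 -2.834 -0.171
vertex 1.607 -2.551 -0.69
endloop
endfacet
facet normal -0.732 0.627 -0.265
outer loop
vertex 1.794 -2.19 -0.352
vertex 1.607 -2.551 -0.69
vertex 0.837 -2.926 0.551
endloop
endfacet
facet normal 0.840 0.067 -0.539
outer loop
vertex 1.607 -2.551 -0.69
vertex 1.963 -2.834 -0.171
vertex 1.628 -3.077 -0.723
endloop
endfacet
facet normal -0.850 -0.001 -0.527
outer loop
vertex 1.607 -2.551 -0.69
vertex 1.628 -3.077 -0.723
vertex 0.837 -2.926 0.551
endloop
endfacet
facet normal 0.839 0.069 -0.540
outer loop
vertex 1.628 -3.077 -0.723
vertex 1.963 -2.834 -0.171
vertex 1.846 -3.462 -0.433
endloop
endfacet
facet normal -0.681 -0.646 -0.346
outer loop
vertex 1.628 -3.077 -0.723
vertex 1.846 -3.462 -0.433
vertex 0.837 -2.926 0.551
endloop
endfacet
facet normal 0.841 0.067 -0.537
outer loop
vertex 1.846 -3.462 -0.433
vertex 1.963 -2.834 -0.171
vertex 2.131 -3.478 0.011
endloop
endfacet
facet normal -0.324 -0.930 0.174
outer loop
vertex 1.846 -3.462 -0.433
vertex 2.131 -3.478 0.011
vertex 0.837 -2.926 0.551
endloop
endfacet
facet normal 0.840 0.067 -0.538
outer loop
vertex 2.131 -3.478 0.011
vertex 1.963 -2.834 -0.171
vertex 2.318 -3.118 0.348
endloop
endfacet
facet normal 0.011 -0.686 0.727
outer loop
vertex 2.131 -3.478 0.011
vertex 2.318 -3.118 0.348
vertex 0.837 -2.926 0.551
endloop
endfacet
facet normal -0.893 -0.447 -0.057
outer loop
vertex 2.038 -1.457 -2.411
vertex 1.598 -0.485 -3.135
vertex 2.623 -2.415 -4.054
endloop
endfacet
facet normal 0.341 -0.754 0.561
outer loop
vertex 3.382 -2.035 -4.005
vertex 2.038 -1.457 -2.411
vertex 2.623 -2.415 -4.054
endloop
endfacet
facet normal -0.893 -0.446 -0.058
outer loop
vertex 2.623 -2.415 -4.054
vertex 1.598 -0.485 -3.135
vertex 2.184 -1.442 -4.778
endloop
endfacet
facet normal 0.294 -0.481 -0.826
outer loop
vertex 2.184 -1.442 -4.778
vertex 3.382 -2.035 -4.005
vertex 2.623 -2.415 -4.054
endloop
endfacet
facet normal -0.294 0.482 0.825
outer loop
vertex 2.038 -1.457 -2.411
vertex 2.357 -0.105 -3.086
vertex 1.598 -0.485 -3.135
endloop
endfacet
facet normal 0.341 -0.754 0.561
outer loop
vertex 2.796 -1.078 -2.362
vertex 2.038 -1.457 -2.411
vertex 3.382 -2.035 -4.005
endloop
endfacet
facet normal -0.294 0.482 0.826
outer loop
vertex 2.796 -1.078 -2.362
vertex 2.357 -0.105 -3.086
vertex 2.038 -1.457 -2.411
endloop
endfacet
facet normal -0.341 0.754 -0.561
outer loop
vertex 1.598 -0.485 -3.135
vertex 2.357 -0.105 -3.086
vertex 2.184 -1.442 -4.778
endloop
endfacet
facet normal 0.294 -0.482 -0.825
outer loop
vertex 2.942 -1.063 -4.729
vertex 3.382 -2.035 -4.005
vertex 2.184 -1.442 -4.778
endloop
endfacet
facet normal -0.341 0.754 -0.561
outer loop
vertex 2.184 -1.442 -4.778
vertex 2.357 -0.105 -3.086
vertex 2.942 -1.063 -4.729
endloop
endfacet
facet normal 0.893 0.447 0.058
outer loop
vertex 2.942 -1.063 -4.729
vertex 2.796 -1.078 -2.362
vertex 3.382 -2.035 -4.005
endloop
endfacet
facet normal 0.893 0.446 0.058
outer loop
vertex 2.357 -0.105 -3.086
vertex 2.796 -1.078 -2.362
vertex 2.942 -1.063 -4.729
endloop
endfacet

endsolid


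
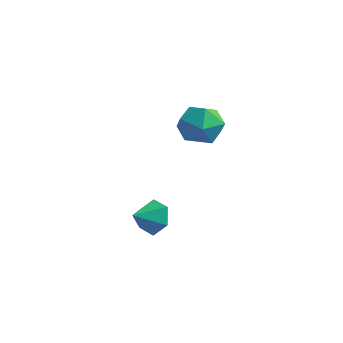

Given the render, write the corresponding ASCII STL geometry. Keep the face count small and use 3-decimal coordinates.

solid 
facet normal 0.141 0.891 -0.431
outer loop
vertex -0.48 -3.237 -4.475
vertex -0.814 -2.859 -3.803
vertex 0.013 -3.005 -3.835
endloop
endfacet
facet normal 0.583 -0.797 -0.160
outer loop
vertex -0.48 -3.237 -4.475
vertex 0.013 -3.005 -3.835
vertex -0.966 -3.821 -3.337
endloop
endfacet
facet normal 0.141 0.891 -0.431
outer loop
vertex 0.013 -3.005 -3.835
vertex -0.814 -2.859 -3.803
vertex -0.321 -2.627 -3.163
endloop
endfacet
facet normal 0.673 -0.449 0.587
outer loop
vertex 0.013 -3.005 -3.835
vertex -0.321 -2.627 -3.163
vertex -0.966 -3.821 -3.337
endloop
endfacet
facet normal 0.141 0.891 -0.431
outer loop
vertex -0.321 -2.627 -3.163
vertex -0.814 -2.859 -3.803
vertex -1.148 -2.481 -3.131
endloop
endfacet
facet normal 0.012 -0.150 0.989
outer loop
vertex -0.321 -2.627 -3.163
vertex -1.148 -2.481 -3.131
vertex -0.966 -3.821 -3.337
endloop
endfacet
facet normal 0.142 0.891 -0.431
outer loop
vertex -1.148 -2.481 -3.131
vertex -0.814 -2.859 -3.803
vertex -1.64 -2.712 -3.771
endloop
endfacet
facet normal -0.741 -0.199 0.641
outer loop
vertex -1.148 -2.481 -3.131
vertex -1.64 -2.712 -3.771
vertex -0.966 -3.821 -3.337
endloop
endfacet
facet normal 0.142 0.891 -0.431
outer loop
vertex -1.64 -2.712 -3.771
vertex -0.814 -2.859 -3.803
vertex -1.306 -3.09 -4.443
endloop
endfacet
facet normal -0.831 -0.546 -0.106
outer loop
vertex -1.64 -2.712 -3.771
vertex -1.306 -3.09 -4.443
vertex -0.966 -3.821 -3.337
endloop
endfacet
facet normal 0.142 0.891 -0.431
outer loop
vertex -1.306 -3.09 -4.443
vertex -0.814 -2.859 -3.803
vertex -0.48 -3.237 -4.475
endloop
endfacet
facet normal -0.170 -0.845 -0.506
outer loop
vertex -1.306 -3.09 -4.443
vertex -0.48 -3.237 -4.475
vertex -0.966 -3.821 -3.337
endloop
endfacet
facet normal -0.576 0.726 0.376
outer loop
vertex -3.142 2.326 -1.432
vertex -3.191 1.798 -0.488
vertex -2.401 2.517 -0.666
endloop
endfacet
facet normal -0.132 0.984 -0.118
outer loop
vertex -3.142 2.326 -1.432
vertex -2.401 2.517 -0.666
vertex -2.099 2.433 -1.702
endloop
endfacet
facet normal -0.254 0.636 -0.729
outer loop
vertex -3.142 2.326 -1.432
vertex -2.099 2.433 -1.702
vertex -2.702 1.662 -2.165
endloop
endfacet
facet normal -0.774 0.162 -0.612
outer loop
vertex -3.142 2.326 -1.432
vertex -2.702 1.662 -2.165
vertex -3.377 1.269 -1.415
endloop
endfacet
facet normal -0.973 0.218 0.071
outer loop
vertex -3.142 2.326 -1.432
vertex -3.377 1.269 -1.415
vertex -3.191 1.798 -0.488
endloop
endfacet
facet normal 0.536 0.840 0.088
outer loop
vertex -2.099 2.433 -1.702
vertex -2.401 2.517 -0.666
vertex -1.503 1.971 -0.925
endloop
endfacet
facet normal -0.183 0.421 0.888
outer loop
vertex -2.401 2.517 -0.666
vertex -3.191 1.798 -0.488
vertex -2.178 1.578 -0.175
endloop
endfacet
facet normal -0.826 -0.402 0.395
outer loop
vertex -3.191 1.798 -0.488
vertex -3.377 1.269 -1.415
vertex -2.781 0.807 -0.638
endloop
endfacet
facet normal -0.504 -0.491 -0.711
outer loop
vertex -3.377 1.269 -1.415
vertex -2.702 1.662 -2.165
vertex -2.479 0.723 -1.674
endloop
endfacet
facet normal 0.338 0.276 -0.900
outer loop
vertex -2.702 1.662 -2.165
vertex -2.099 2.433 -1.702
vertex -1.689 1.442 -1.852
endloop
endfacet
facet normal 0.774 -0.162 0.612
outer loop
vertex -1.738 0.914 -0.908
vertex -1.503 1.971 -0.925
vertex -2.178 1.578 -0.175
endloop
endfacet
facet normal 0.254 -0.636 0.729
outer loop
vertex -1.738 0.914 -0.908
vertex -2.178 1.578 -0.175
vertex -2.781 0.807 -0.638
endloop
endfacet
facet normal 0.132 -0.984 0.118
outer loop
vertex -1.738 0.914 -0.908
vertex -2.781 0.807 -0.638
vertex -2.479 0.723 -1.674
endloop
endfacet
facet normal 0.576 -0.726 -0.376
outer loop
vertex -1.738 0.914 -0.908
vertex -2.479 0.723 -1.674
vertex -1.689 1.442 -1.852
endloop
endfacet
facet normal 0.973 -0.218 -0.071
outer loop
vertex -1.738 0.914 -0.908
vertex -1.689 1.442 -1.852
vertex -1.503 1.971 -0.925
endloop
endfacet
facet normal 0.504 0.491 0.711
outer loop
vertex -2.178 1.578 -0.175
vertex -1.503 1.971 -0.925
vertex -2.401 2.517 -0.666
endloop
endfacet
facet normal -0.338 -0.276 0.900
outer loop
vertex -2.781 0.807 -0.638
vertex -2.178 1.578 -0.175
vertex -3.191 1.798 -0.488
endloop
endfacet
facet normal -0.536 -0.840 -0.088
outer loop
vertex -2.479 0.723 -1.674
vertex -2.781 0.807 -0.638
vertex -3.377 1.269 -1.415
endloop
endfacet
facet normal 0.183 -0.421 -0.888
outer loop
vertex -1.689 1.442 -1.852
vertex -2.479 0.723 -1.674
vertex -2.702 1.662 -2.165
endloop
endfacet
facet normal 0.826 0.402 -0.395
outer loop
vertex -1.503 1.971 -0.925
vertex -1.689 1.442 -1.852
vertex -2.099 2.433 -1.702
endloop
endfacet

endsolid


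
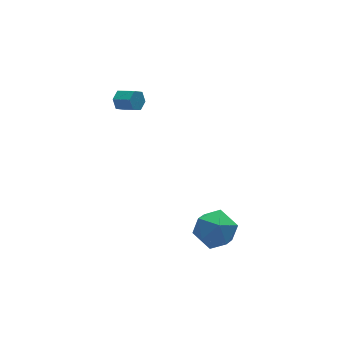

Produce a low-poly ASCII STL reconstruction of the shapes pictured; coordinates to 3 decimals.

solid 
facet normal -0.594 0.782 0.190
outer loop
vertex 1.441 -1.504 -3.524
vertex 0.519 -2.091 -3.991
vertex 0.76 -2.19 -2.832
endloop
endfacet
facet normal -0.066 0.740 0.669
outer loop
vertex 1.441 -1.504 -3.524
vertex 0.76 -2.19 -2.832
vertex 1.941 -2.202 -2.702
endloop
endfacet
facet normal 0.554 0.770 0.317
outer loop
vertex 1.441 -1.504 -3.524
vertex 1.941 -2.202 -2.702
vertex 2.43 -2.109 -3.782
endloop
endfacet
facet normal 0.408 0.830 -0.380
outer loop
vertex 1.441 -1.504 -3.524
vertex 2.43 -2.109 -3.782
vertex 1.551 -2.041 -4.578
endloop
endfacet
facet normal -0.301 0.837 -0.458
outer loop
vertex 1.441 -1.504 -3.524
vertex 1.551 -2.041 -4.578
vertex 0.519 -2.091 -3.991
endloop
endfacet
facet normal -0.108 0.104 0.989
outer loop
vertex 1.941 -2.202 -2.702
vertex 0.76 -2.19 -2.832
vertex 1.329 -3.219 -2.662
endloop
endfacet
facet normal -0.962 0.170 0.215
outer loop
vertex 0.76 -2.19 -2.832
vertex 0.519 -2.091 -3.991
vertex 0.45 -3.151 -3.458
endloop
endfacet
facet normal -0.487 0.260 -0.834
outer loop
vertex 0.519 -2.091 -3.991
vertex 1.551 -2.041 -4.578
vertex 0.939 -3.058 -4.538
endloop
endfacet
facet normal 0.661 0.248 -0.708
outer loop
vertex 1.551 -2.041 -4.578
vertex 2.43 -2.109 -3.782
vertex 2.12 -3.07 -4.408
endloop
endfacet
facet normal 0.895 0.152 0.419
outer loop
vertex 2.43 -2.109 -3.782
vertex 1.941 -2.202 -2.702
vertex 2.361 -3.169 -3.249
endloop
endfacet
facet normal -0.408 -0.830 0.380
outer loop
vertex 1.439 -3.756 -3.716
vertex 1.329 -3.219 -2.662
vertex 0.45 -3.151 -3.458
endloop
endfacet
facet normal -0.554 -0.770 -0.317
outer loop
vertex 1.439 -3.756 -3.716
vertex 0.45 -3.151 -3.458
vertex 0.939 -3.058 -4.538
endloop
endfacet
facet normal 0.066 -0.740 -0.669
outer loop
vertex 1.439 -3.756 -3.716
vertex 0.939 -3.058 -4.538
vertex 2.12 -3.07 -4.408
endloop
endfacet
facet normal 0.594 -0.782 -0.190
outer loop
vertex 1.439 -3.756 -3.716
vertex 2.12 -3.07 -4.408
vertex 2.361 -3.169 -3.249
endloop
endfacet
facet normal 0.301 -0.837 0.458
outer loop
vertex 1.439 -3.756 -3.716
vertex 2.361 -3.169 -3.249
vertex 1.329 -3.219 -2.662
endloop
endfacet
facet normal -0.661 -0.248 0.708
outer loop
vertex 0.45 -3.151 -3.458
vertex 1.329 -3.219 -2.662
vertex 0.76 -2.19 -2.832
endloop
endfacet
facet normal -0.895 -0.152 -0.419
outer loop
vertex 0.939 -3.058 -4.538
vertex 0.45 -3.151 -3.458
vertex 0.519 -2.091 -3.991
endloop
endfacet
facet normal 0.108 -0.104 -0.989
outer loop
vertex 2.12 -3.07 -4.408
vertex 0.939 -3.058 -4.538
vertex 1.551 -2.041 -4.578
endloop
endfacet
facet normal 0.962 -0.170 -0.215
outer loop
vertex 2.361 -3.169 -3.249
vertex 2.12 -3.07 -4.408
vertex 2.43 -2.109 -3.782
endloop
endfacet
facet normal 0.487 -0.260 0.834
outer loop
vertex 1.329 -3.219 -2.662
vertex 2.361 -3.169 -3.249
vertex 1.941 -2.202 -2.702
endloop
endfacet
facet normal -0.498 0.763 -0.413
outer loop
vertex 0.134 3.943 1.233
vertex -0.322 3.84 1.593
vertex 0.107 4.21 1.759
endloop
endfacet
facet normal 0.865 0.463 -0.191
outer loop
vertex 0.134 3.943 1.233
vertex 0.107 4.21 1.759
vertex 0.658 3.143 1.666
endloop
endfacet
facet normal 0.865 0.463 -0.191
outer loop
vertex 0.658 3.143 1.666
vertex 0.107 4.21 1.759
vertex 0.631 3.41 2.192
endloop
endfacet
facet normal 0.499 -0.762 0.413
outer loop
vertex 0.658 3.143 1.666
vertex 0.631 3.41 2.192
vertex 0.202 3.04 2.027
endloop
endfacet
facet normal -0.498 0.763 -0.413
outer loop
vertex 0.107 4.21 1.759
vertex -0.322 3.84 1.593
vertex -0.349 4.107 2.119
endloop
endfacet
facet normal 0.393 0.623 0.676
outer loop
vertex 0.107 4.21 1.759
vertex -0.349 4.107 2.119
vertex 0.631 3.41 2.192
endloop
endfacet
facet normal 0.393 0.623 0.676
outer loop
vertex 0.631 3.41 2.192
vertex -0.349 4.107 2.119
vertex 0.175 3.307 2.552
endloop
endfacet
facet normal 0.498 -0.762 0.413
outer loop
vertex 0.631 3.41 2.192
vertex 0.175 3.307 2.552
vertex 0.202 3.04 2.027
endloop
endfacet
facet normal -0.499 0.762 -0.413
outer loop
vertex -0.349 4.107 2.119
vertex -0.322 3.84 1.593
vertex -0.778 3.737 1.954
endloop
endfacet
facet normal -0.472 0.160 0.867
outer loop
vertex -0.349 4.107 2.119
vertex -0.778 3.737 1.954
vertex 0.175 3.307 2.552
endloop
endfacet
facet normal -0.472 0.160 0.867
outer loop
vertex 0.175 3.307 2.552
vertex -0.778 3.737 1.954
vertex -0.254 2.937 2.387
endloop
endfacet
facet normal 0.498 -0.762 0.413
outer loop
vertex 0.175 3.307 2.552
vertex -0.254 2.937 2.387
vertex 0.202 3.04 2.027
endloop
endfacet
facet normal -0.499 0.762 -0.413
outer loop
vertex -0.778 3.737 1.954
vertex -0.322 3.84 1.593
vertex -0.751 3.47 1.428
endloop
endfacet
facet normal -0.865 -0.463 0.191
outer loop
vertex -0.778 3.737 1.954
vertex -0.751 3.47 1.428
vertex -0.254 2.937 2.387
endloop
endfacet
facet normal -0.865 -0.463 0.191
outer loop
vertex -0.254 2.937 2.387
vertex -0.751 3.47 1.428
vertex -0.227 2.67 1.861
endloop
endfacet
facet normal 0.498 -0.763 0.413
outer loop
vertex -0.254 2.937 2.387
vertex -0.227 2.67 1.861
vertex 0.202 3.04 2.027
endloop
endfacet
facet normal -0.498 0.762 -0.413
outer loop
vertex -0.751 3.47 1.428
vertex -0.322 3.84 1.593
vertex -0.295 3.573 1.068
endloop
endfacet
facet normal -0.393 -0.623 -0.676
outer loop
vertex -0.751 3.47 1.428
vertex -0.295 3.573 1.068
vertex -0.227 2.67 1.861
endloop
endfacet
facet normal -0.393 -0.623 -0.676
outer loop
vertex -0.227 2.67 1.861
vertex -0.295 3.573 1.068
vertex 0.229 2.773 1.501
endloop
endfacet
facet normal 0.498 -0.763 0.413
outer loop
vertex -0.227 2.67 1.861
vertex 0.229 2.773 1.501
vertex 0.202 3.04 2.027
endloop
endfacet
facet normal -0.498 0.762 -0.413
outer loop
vertex -0.295 3.573 1.068
vertex -0.322 3.84 1.593
vertex 0.134 3.943 1.233
endloop
endfacet
facet normal 0.472 -0.160 -0.867
outer loop
vertex -0.295 3.573 1.068
vertex 0.134 3.943 1.233
vertex 0.229 2.773 1.501
endloop
endfacet
facet normal 0.472 -0.160 -0.867
outer loop
vertex 0.229 2.773 1.501
vertex 0.134 3.943 1.233
vertex 0.658 3.143 1.666
endloop
endfacet
facet normal 0.499 -0.762 0.413
outer loop
vertex 0.229 2.773 1.501
vertex 0.658 3.143 1.666
vertex 0.202 3.04 2.027
endloop
endfacet

endsolid


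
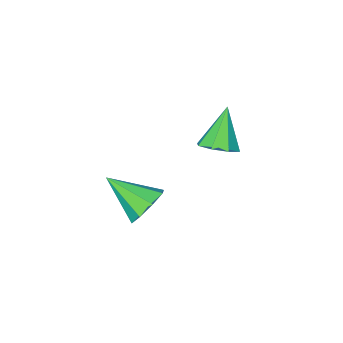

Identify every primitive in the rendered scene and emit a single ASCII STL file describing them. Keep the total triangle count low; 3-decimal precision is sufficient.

solid 
facet normal 0.433 0.322 -0.842
outer loop
vertex -2.764 -2.406 1.342
vertex -3.158 -1.816 1.365
vertex -2.523 -2.006 1.619
endloop
endfacet
facet normal 0.558 -0.673 0.486
outer loop
vertex -2.764 -2.406 1.342
vertex -2.523 -2.006 1.619
vertex -3.842 -2.324 2.695
endloop
endfacet
facet normal 0.433 0.321 -0.842
outer loop
vertex -2.523 -2.006 1.619
vertex -3.158 -1.816 1.365
vertex -2.654 -1.494 1.747
endloop
endfacet
facet normal 0.636 -0.030 0.771
outer loop
vertex -2.523 -2.006 1.619
vertex -2.654 -1.494 1.747
vertex -3.842 -2.324 2.695
endloop
endfacet
facet normal 0.433 0.321 -0.842
outer loop
vertex -2.654 -1.494 1.747
vertex -3.158 -1.816 1.365
vertex -3.08 -1.171 1.651
endloop
endfacet
facet normal 0.244 0.557 0.794
outer loop
vertex -2.654 -1.494 1.747
vertex -3.08 -1.171 1.651
vertex -3.842 -2.324 2.695
endloop
endfacet
facet normal 0.432 0.321 -0.843
outer loop
vertex -3.08 -1.171 1.651
vertex -3.158 -1.816 1.365
vertex -3.552 -1.226 1.388
endloop
endfacet
facet normal -0.388 0.746 0.541
outer loop
vertex -3.08 -1.171 1.651
vertex -3.552 -1.226 1.388
vertex -3.842 -2.324 2.695
endloop
endfacet
facet normal 0.433 0.322 -0.842
outer loop
vertex -3.552 -1.226 1.388
vertex -3.158 -1.816 1.365
vertex -3.793 -1.626 1.111
endloop
endfacet
facet normal -0.891 0.426 0.160
outer loop
vertex -3.552 -1.226 1.388
vertex -3.793 -1.626 1.111
vertex -3.842 -2.324 2.695
endloop
endfacet
facet normal 0.433 0.323 -0.841
outer loop
vertex -3.793 -1.626 1.111
vertex -3.158 -1.816 1.365
vertex -3.662 -2.138 0.982
endloop
endfacet
facet normal -0.968 -0.216 -0.125
outer loop
vertex -3.793 -1.626 1.111
vertex -3.662 -2.138 0.982
vertex -3.842 -2.324 2.695
endloop
endfacet
facet normal 0.434 0.322 -0.842
outer loop
vertex -3.662 -2.138 0.982
vertex -3.158 -1.816 1.365
vertex -3.236 -2.461 1.078
endloop
endfacet
facet normal -0.576 -0.804 -0.148
outer loop
vertex -3.662 -2.138 0.982
vertex -3.236 -2.461 1.078
vertex -3.842 -2.324 2.695
endloop
endfacet
facet normal 0.433 0.322 -0.842
outer loop
vertex -3.236 -2.461 1.078
vertex -3.158 -1.816 1.365
vertex -2.764 -2.406 1.342
endloop
endfacet
facet normal 0.057 -0.993 0.105
outer loop
vertex -3.236 -2.461 1.078
vertex -2.764 -2.406 1.342
vertex -3.842 -2.324 2.695
endloop
endfacet
facet normal -0.435 0.725 -0.534
outer loop
vertex -1.123 -3.617 -2.597
vertex -1.521 -3.355 -1.917
vertex -0.792 -3.181 -2.274
endloop
endfacet
facet normal 0.847 -0.343 -0.405
outer loop
vertex -1.123 -3.617 -2.597
vertex -0.792 -3.181 -2.274
vertex -0.759 -4.625 -0.983
endloop
endfacet
facet normal -0.435 0.725 -0.534
outer loop
vertex -0.792 -3.181 -2.274
vertex -1.521 -3.355 -1.917
vertex -0.889 -2.847 -1.742
endloop
endfacet
facet normal 0.987 0.118 0.106
outer loop
vertex -0.792 -3.181 -2.274
vertex -0.889 -2.847 -1.742
vertex -0.759 -4.625 -0.983
endloop
endfacet
facet normal -0.436 0.725 -0.533
outer loop
vertex -0.889 -2.847 -1.742
vertex -1.521 -3.355 -1.917
vertex -1.355 -2.811 -1.312
endloop
endfacet
facet normal 0.652 0.337 0.679
outer loop
vertex -0.889 -2.847 -1.742
vertex -1.355 -2.811 -1.312
vertex -0.759 -4.625 -0.983
endloop
endfacet
facet normal -0.435 0.726 -0.533
outer loop
vertex -1.355 -2.811 -1.312
vertex -1.521 -3.355 -1.917
vertex -1.919 -3.094 -1.237
endloop
endfacet
facet normal 0.035 0.190 0.981
outer loop
vertex -1.355 -2.811 -1.312
vertex -1.919 -3.094 -1.237
vertex -0.759 -4.625 -0.983
endloop
endfacet
facet normal -0.435 0.725 -0.533
outer loop
vertex -1.919 -3.094 -1.237
vertex -1.521 -3.355 -1.917
vertex -2.25 -3.53 -1.56
endloop
endfacet
facet normal -0.498 -0.239 0.833
outer loop
vertex -1.919 -3.094 -1.237
vertex -2.25 -3.53 -1.56
vertex -0.759 -4.625 -0.983
endloop
endfacet
facet normal -0.436 0.724 -0.534
outer loop
vertex -2.25 -3.53 -1.56
vertex -1.521 -3.355 -1.917
vertex -2.153 -3.864 -2.092
endloop
endfacet
facet normal -0.638 -0.699 0.323
outer loop
vertex -2.25 -3.53 -1.56
vertex -2.153 -3.864 -2.092
vertex -0.759 -4.625 -0.983
endloop
endfacet
facet normal -0.436 0.725 -0.534
outer loop
vertex -2.153 -3.864 -2.092
vertex -1.521 -3.355 -1.917
vertex -1.687 -3.9 -2.521
endloop
endfacet
facet normal -0.302 -0.920 -0.251
outer loop
vertex -2.153 -3.864 -2.092
vertex -1.687 -3.9 -2.521
vertex -0.759 -4.625 -0.983
endloop
endfacet
facet normal -0.436 0.725 -0.534
outer loop
vertex -1.687 -3.9 -2.521
vertex -1.521 -3.355 -1.917
vertex -1.123 -3.617 -2.597
endloop
endfacet
facet normal 0.313 -0.772 -0.553
outer loop
vertex -1.687 -3.9 -2.521
vertex -1.123 -3.617 -2.597
vertex -0.759 -4.625 -0.983
endloop
endfacet

endsolid


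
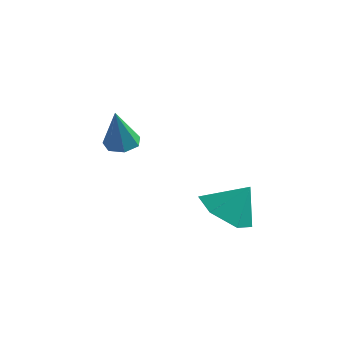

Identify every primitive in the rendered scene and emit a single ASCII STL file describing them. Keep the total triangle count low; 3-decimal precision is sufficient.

solid 
facet normal -0.457 -0.369 -0.809
outer loop
vertex 0.676 1.18 -3.693
vertex 0.033 0.91 -3.207
vertex 0.01 1.688 -3.549
endloop
endfacet
facet normal 0.605 0.796 -0.010
outer loop
vertex 0.676 1.18 -3.693
vertex 0.01 1.688 -3.549
vertex 0.527 1.31 -2.333
endloop
endfacet
facet normal -0.457 -0.369 -0.809
outer loop
vertex 0.01 1.688 -3.549
vertex 0.033 0.91 -3.207
vertex -0.633 1.419 -3.063
endloop
endfacet
facet normal -0.129 0.930 0.344
outer loop
vertex 0.01 1.688 -3.549
vertex -0.633 1.419 -3.063
vertex 0.527 1.31 -2.333
endloop
endfacet
facet normal -0.457 -0.369 -0.809
outer loop
vertex -0.633 1.419 -3.063
vertex 0.033 0.91 -3.207
vertex -0.61 0.641 -2.721
endloop
endfacet
facet normal -0.477 0.342 0.810
outer loop
vertex -0.633 1.419 -3.063
vertex -0.61 0.641 -2.721
vertex 0.527 1.31 -2.333
endloop
endfacet
facet normal -0.457 -0.370 -0.809
outer loop
vertex -0.61 0.641 -2.721
vertex 0.033 0.91 -3.207
vertex 0.056 0.133 -2.865
endloop
endfacet
facet normal -0.091 -0.380 0.921
outer loop
vertex -0.61 0.641 -2.721
vertex 0.056 0.133 -2.865
vertex 0.527 1.31 -2.333
endloop
endfacet
facet normal -0.457 -0.370 -0.809
outer loop
vertex 0.056 0.133 -2.865
vertex 0.033 0.91 -3.207
vertex 0.699 0.402 -3.351
endloop
endfacet
facet normal 0.644 -0.514 0.567
outer loop
vertex 0.056 0.133 -2.865
vertex 0.699 0.402 -3.351
vertex 0.527 1.31 -2.333
endloop
endfacet
facet normal -0.457 -0.369 -0.809
outer loop
vertex 0.699 0.402 -3.351
vertex 0.033 0.91 -3.207
vertex 0.676 1.18 -3.693
endloop
endfacet
facet normal 0.992 0.074 0.102
outer loop
vertex 0.699 0.402 -3.351
vertex 0.676 1.18 -3.693
vertex 0.527 1.31 -2.333
endloop
endfacet
facet normal -0.052 0.298 -0.953
outer loop
vertex -2.635 0.942 -1.564
vertex -3.144 0.914 -1.545
vertex -2.843 1.312 -1.437
endloop
endfacet
facet normal 0.849 0.338 0.406
outer loop
vertex -2.635 0.942 -1.564
vertex -2.843 1.312 -1.437
vertex -3.076 0.526 -0.295
endloop
endfacet
facet normal -0.053 0.299 -0.953
outer loop
vertex -2.843 1.312 -1.437
vertex -3.144 0.914 -1.545
vertex -3.277 1.382 -1.391
endloop
endfacet
facet normal 0.189 0.790 0.583
outer loop
vertex -2.843 1.312 -1.437
vertex -3.277 1.382 -1.391
vertex -3.076 0.526 -0.295
endloop
endfacet
facet normal -0.052 0.299 -0.953
outer loop
vertex -3.277 1.382 -1.391
vertex -3.144 0.914 -1.545
vertex -3.612 1.101 -1.461
endloop
endfacet
facet normal -0.599 0.574 0.558
outer loop
vertex -3.277 1.382 -1.391
vertex -3.612 1.101 -1.461
vertex -3.076 0.526 -0.295
endloop
endfacet
facet normal -0.053 0.296 -0.954
outer loop
vertex -3.612 1.101 -1.461
vertex -3.144 0.914 -1.545
vertex -3.594 0.679 -1.593
endloop
endfacet
facet normal -0.924 -0.149 0.351
outer loop
vertex -3.612 1.101 -1.461
vertex -3.594 0.679 -1.593
vertex -3.076 0.526 -0.295
endloop
endfacet
facet normal -0.053 0.296 -0.954
outer loop
vertex -3.594 0.679 -1.593
vertex -3.144 0.914 -1.545
vertex -3.238 0.434 -1.689
endloop
endfacet
facet normal -0.541 -0.833 0.118
outer loop
vertex -3.594 0.679 -1.593
vertex -3.238 0.434 -1.689
vertex -3.076 0.526 -0.295
endloop
endfacet
facet normal -0.053 0.296 -0.954
outer loop
vertex -3.238 0.434 -1.689
vertex -3.144 0.914 -1.545
vertex -2.811 0.552 -1.676
endloop
endfacet
facet normal 0.265 -0.964 0.033
outer loop
vertex -3.238 0.434 -1.689
vertex -2.811 0.552 -1.676
vertex -3.076 0.526 -0.295
endloop
endfacet
facet normal -0.052 0.297 -0.953
outer loop
vertex -2.811 0.552 -1.676
vertex -3.144 0.914 -1.545
vertex -2.635 0.942 -1.564
endloop
endfacet
facet normal 0.881 -0.444 0.161
outer loop
vertex -2.811 0.552 -1.676
vertex -2.635 0.942 -1.564
vertex -3.076 0.526 -0.295
endloop
endfacet

endsolid


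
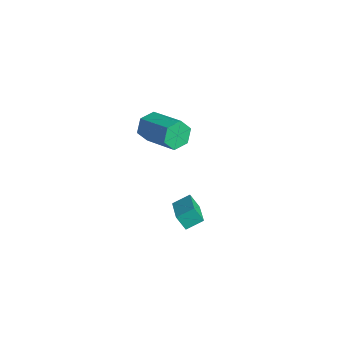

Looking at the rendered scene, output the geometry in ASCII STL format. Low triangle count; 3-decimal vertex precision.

solid 
facet normal -0.924 -0.216 -0.315
outer loop
vertex -4.078 1.642 -1.585
vertex -4.4 1.993 -0.881
vertex -4.275 2.469 -1.574
endloop
endfacet
facet normal 0.304 0.085 -0.949
outer loop
vertex -4.078 1.642 -1.585
vertex -4.275 2.469 -1.574
vertex -2.137 2.097 -0.923
endloop
endfacet
facet normal 0.304 0.085 -0.949
outer loop
vertex -2.137 2.097 -0.923
vertex -4.275 2.469 -1.574
vertex -2.335 2.924 -0.912
endloop
endfacet
facet normal 0.924 0.217 0.316
outer loop
vertex -2.137 2.097 -0.923
vertex -2.335 2.924 -0.912
vertex -2.46 2.447 -0.219
endloop
endfacet
facet normal -0.924 -0.217 -0.316
outer loop
vertex -4.275 2.469 -1.574
vertex -4.4 1.993 -0.881
vertex -4.598 2.819 -0.87
endloop
endfacet
facet normal -0.050 0.885 -0.463
outer loop
vertex -4.275 2.469 -1.574
vertex -4.598 2.819 -0.87
vertex -2.335 2.924 -0.912
endloop
endfacet
facet normal -0.050 0.885 -0.463
outer loop
vertex -2.335 2.924 -0.912
vertex -4.598 2.819 -0.87
vertex -2.657 3.274 -0.208
endloop
endfacet
facet normal 0.924 0.216 0.315
outer loop
vertex -2.335 2.924 -0.912
vertex -2.657 3.274 -0.208
vertex -2.46 2.447 -0.219
endloop
endfacet
facet normal -0.924 -0.217 -0.316
outer loop
vertex -4.598 2.819 -0.87
vertex -4.4 1.993 -0.881
vertex -4.723 2.343 -0.177
endloop
endfacet
facet normal -0.353 0.800 0.486
outer loop
vertex -4.598 2.819 -0.87
vertex -4.723 2.343 -0.177
vertex -2.657 3.274 -0.208
endloop
endfacet
facet normal -0.353 0.800 0.486
outer loop
vertex -2.657 3.274 -0.208
vertex -4.723 2.343 -0.177
vertex -2.782 2.798 0.485
endloop
endfacet
facet normal 0.924 0.216 0.315
outer loop
vertex -2.657 3.274 -0.208
vertex -2.782 2.798 0.485
vertex -2.46 2.447 -0.219
endloop
endfacet
facet normal -0.924 -0.217 -0.316
outer loop
vertex -4.723 2.343 -0.177
vertex -4.4 1.993 -0.881
vertex -4.525 1.516 -0.188
endloop
endfacet
facet normal -0.304 -0.085 0.949
outer loop
vertex -4.723 2.343 -0.177
vertex -4.525 1.516 -0.188
vertex -2.782 2.798 0.485
endloop
endfacet
facet normal -0.304 -0.085 0.949
outer loop
vertex -2.782 2.798 0.485
vertex -4.525 1.516 -0.188
vertex -2.585 1.971 0.474
endloop
endfacet
facet normal 0.924 0.216 0.315
outer loop
vertex -2.782 2.798 0.485
vertex -2.585 1.971 0.474
vertex -2.46 2.447 -0.219
endloop
endfacet
facet normal -0.924 -0.216 -0.315
outer loop
vertex -4.525 1.516 -0.188
vertex -4.4 1.993 -0.881
vertex -4.203 1.166 -0.892
endloop
endfacet
facet normal 0.050 -0.885 0.463
outer loop
vertex -4.525 1.516 -0.188
vertex -4.203 1.166 -0.892
vertex -2.585 1.971 0.474
endloop
endfacet
facet normal 0.050 -0.885 0.463
outer loop
vertex -2.585 1.971 0.474
vertex -4.203 1.166 -0.892
vertex -2.262 1.621 -0.23
endloop
endfacet
facet normal 0.924 0.217 0.316
outer loop
vertex -2.585 1.971 0.474
vertex -2.262 1.621 -0.23
vertex -2.46 2.447 -0.219
endloop
endfacet
facet normal -0.924 -0.216 -0.315
outer loop
vertex -4.203 1.166 -0.892
vertex -4.4 1.993 -0.881
vertex -4.078 1.642 -1.585
endloop
endfacet
facet normal 0.353 -0.800 -0.486
outer loop
vertex -4.203 1.166 -0.892
vertex -4.078 1.642 -1.585
vertex -2.262 1.621 -0.23
endloop
endfacet
facet normal 0.353 -0.800 -0.486
outer loop
vertex -2.262 1.621 -0.23
vertex -4.078 1.642 -1.585
vertex -2.137 2.097 -0.923
endloop
endfacet
facet normal 0.924 0.217 0.316
outer loop
vertex -2.262 1.621 -0.23
vertex -2.137 2.097 -0.923
vertex -2.46 2.447 -0.219
endloop
endfacet
facet normal -0.878 0.349 -0.328
outer loop
vertex 1.109 0.269 -1.409
vertex 1.278 1.099 -0.979
vertex 1.496 0.564 -2.13
endloop
endfacet
facet normal -0.178 -0.874 -0.453
outer loop
vertex 2.962 -0.019 -1.581
vertex 1.109 0.269 -1.409
vertex 1.496 0.564 -2.13
endloop
endfacet
facet normal -0.877 0.350 -0.329
outer loop
vertex 1.496 0.564 -2.13
vertex 1.278 1.099 -0.979
vertex 1.666 1.394 -1.7
endloop
endfacet
facet normal 0.445 0.338 -0.829
outer loop
vertex 1.666 1.394 -1.7
vertex 2.962 -0.019 -1.581
vertex 1.496 0.564 -2.13
endloop
endfacet
facet normal -0.445 -0.339 0.829
outer loop
vertex 1.109 0.269 -1.409
vertex 2.744 0.516 -0.43
vertex 1.278 1.099 -0.979
endloop
endfacet
facet normal -0.178 -0.874 -0.453
outer loop
vertex 2.574 -0.314 -0.86
vertex 1.109 0.269 -1.409
vertex 2.962 -0.019 -1.581
endloop
endfacet
facet normal -0.445 -0.338 0.829
outer loop
vertex 2.574 -0.314 -0.86
vertex 2.744 0.516 -0.43
vertex 1.109 0.269 -1.409
endloop
endfacet
facet normal 0.178 0.874 0.453
outer loop
vertex 1.278 1.099 -0.979
vertex 2.744 0.516 -0.43
vertex 1.666 1.394 -1.7
endloop
endfacet
facet normal 0.445 0.339 -0.829
outer loop
vertex 3.131 0.811 -1.151
vertex 2.962 -0.019 -1.581
vertex 1.666 1.394 -1.7
endloop
endfacet
facet normal 0.178 0.874 0.453
outer loop
vertex 1.666 1.394 -1.7
vertex 2.744 0.516 -0.43
vertex 3.131 0.811 -1.151
endloop
endfacet
facet normal 0.877 -0.349 0.329
outer loop
vertex 3.131 0.811 -1.151
vertex 2.574 -0.314 -0.86
vertex 2.962 -0.019 -1.581
endloop
endfacet
facet normal 0.878 -0.350 0.328
outer loop
vertex 2.744 0.516 -0.43
vertex 2.574 -0.314 -0.86
vertex 3.131 0.811 -1.151
endloop
endfacet

endsolid


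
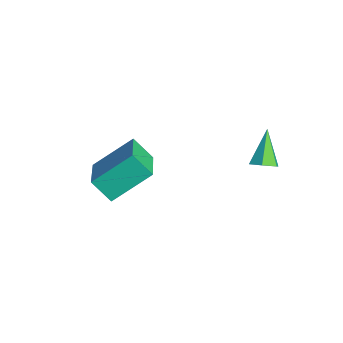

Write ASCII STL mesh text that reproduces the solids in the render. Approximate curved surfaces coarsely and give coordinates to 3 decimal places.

solid 
facet normal 0.617 -0.352 -0.704
outer loop
vertex 4.737 1.09 2.487
vertex 4.272 0.757 2.246
vertex 4.375 1.335 2.047
endloop
endfacet
facet normal 0.313 0.916 0.253
outer loop
vertex 4.737 1.09 2.487
vertex 4.375 1.335 2.047
vertex 3.248 1.343 3.414
endloop
endfacet
facet normal 0.617 -0.352 -0.703
outer loop
vertex 4.375 1.335 2.047
vertex 4.272 0.757 2.246
vertex 3.911 1.003 1.806
endloop
endfacet
facet normal -0.418 0.838 -0.350
outer loop
vertex 4.375 1.335 2.047
vertex 3.911 1.003 1.806
vertex 3.248 1.343 3.414
endloop
endfacet
facet normal 0.617 -0.353 -0.703
outer loop
vertex 3.911 1.003 1.806
vertex 4.272 0.757 2.246
vertex 3.807 0.425 2.005
endloop
endfacet
facet normal -0.922 0.033 -0.387
outer loop
vertex 3.911 1.003 1.806
vertex 3.807 0.425 2.005
vertex 3.248 1.343 3.414
endloop
endfacet
facet normal 0.616 -0.352 -0.704
outer loop
vertex 3.807 0.425 2.005
vertex 4.272 0.757 2.246
vertex 4.169 0.179 2.445
endloop
endfacet
facet normal -0.693 -0.698 0.180
outer loop
vertex 3.807 0.425 2.005
vertex 4.169 0.179 2.445
vertex 3.248 1.343 3.414
endloop
endfacet
facet normal 0.618 -0.352 -0.703
outer loop
vertex 4.169 0.179 2.445
vertex 4.272 0.757 2.246
vertex 4.633 0.512 2.686
endloop
endfacet
facet normal 0.039 -0.621 0.783
outer loop
vertex 4.169 0.179 2.445
vertex 4.633 0.512 2.686
vertex 3.248 1.343 3.414
endloop
endfacet
facet normal 0.617 -0.353 -0.703
outer loop
vertex 4.633 0.512 2.686
vertex 4.272 0.757 2.246
vertex 4.737 1.09 2.487
endloop
endfacet
facet normal 0.542 0.185 0.820
outer loop
vertex 4.633 0.512 2.686
vertex 4.737 1.09 2.487
vertex 3.248 1.343 3.414
endloop
endfacet
facet normal -0.857 0.340 -0.387
outer loop
vertex -1.966 -4.102 -1.854
vertex -1.84 -2.336 -0.582
vertex -1.306 -3.485 -2.775
endloop
endfacet
facet normal -0.057 -0.810 -0.584
outer loop
vertex 0.46 -4.184 -1.978
vertex -1.966 -4.102 -1.854
vertex -1.306 -3.485 -2.775
endloop
endfacet
facet normal -0.858 0.339 -0.387
outer loop
vertex -1.306 -3.485 -2.775
vertex -1.84 -2.336 -0.582
vertex -1.181 -1.719 -1.503
endloop
endfacet
facet normal 0.511 0.478 -0.714
outer loop
vertex -1.181 -1.719 -1.503
vertex 0.46 -4.184 -1.978
vertex -1.306 -3.485 -2.775
endloop
endfacet
facet normal -0.511 -0.478 0.714
outer loop
vertex -1.966 -4.102 -1.854
vertex -0.074 -3.035 0.215
vertex -1.84 -2.336 -0.582
endloop
endfacet
facet normal -0.057 -0.810 -0.584
outer loop
vertex -0.199 -4.801 -1.057
vertex -1.966 -4.102 -1.854
vertex 0.46 -4.184 -1.978
endloop
endfacet
facet normal -0.511 -0.478 0.714
outer loop
vertex -0.199 -4.801 -1.057
vertex -0.074 -3.035 0.215
vertex -1.966 -4.102 -1.854
endloop
endfacet
facet normal 0.057 0.810 0.584
outer loop
vertex -1.84 -2.336 -0.582
vertex -0.074 -3.035 0.215
vertex -1.181 -1.719 -1.503
endloop
endfacet
facet normal 0.511 0.478 -0.714
outer loop
vertex 0.586 -2.418 -0.706
vertex 0.46 -4.184 -1.978
vertex -1.181 -1.719 -1.503
endloop
endfacet
facet normal 0.057 0.810 0.584
outer loop
vertex -1.181 -1.719 -1.503
vertex -0.074 -3.035 0.215
vertex 0.586 -2.418 -0.706
endloop
endfacet
facet normal 0.858 -0.339 0.386
outer loop
vertex 0.586 -2.418 -0.706
vertex -0.199 -4.801 -1.057
vertex 0.46 -4.184 -1.978
endloop
endfacet
facet normal 0.857 -0.339 0.387
outer loop
vertex -0.074 -3.035 0.215
vertex -0.199 -4.801 -1.057
vertex 0.586 -2.418 -0.706
endloop
endfacet

endsolid
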